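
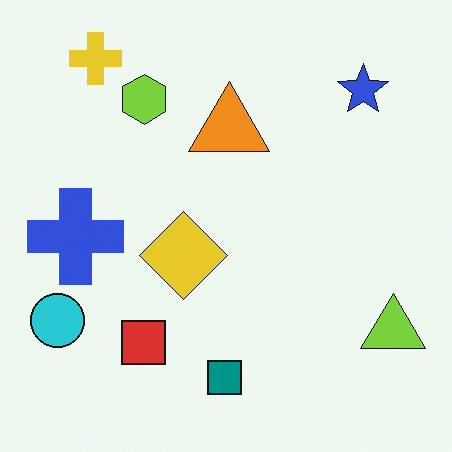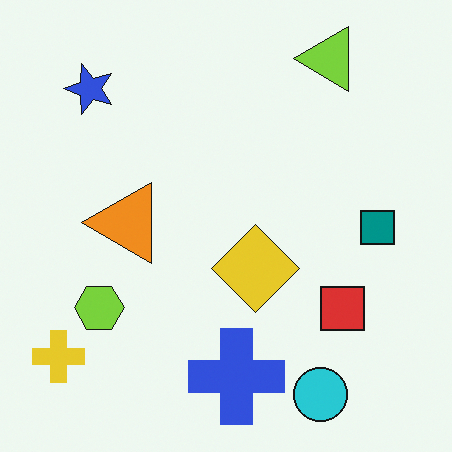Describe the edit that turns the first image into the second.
Rotated 90° counter-clockwise.

The yellow cross sits in the top-left of the first image and the bottom-left of the second — consistent with a whole-image 90° counter-clockwise rotation.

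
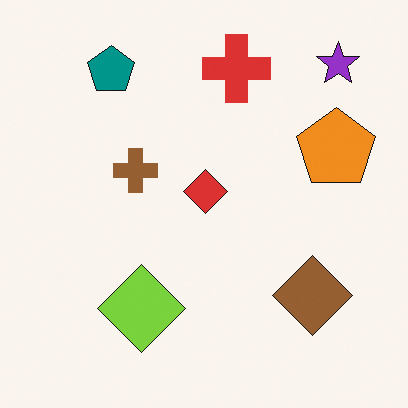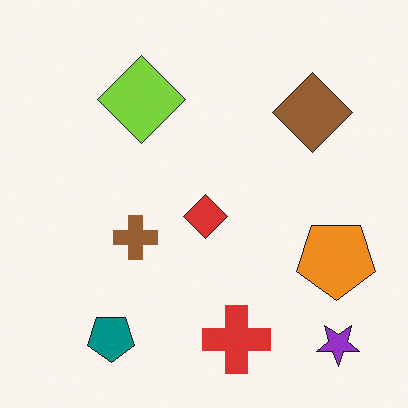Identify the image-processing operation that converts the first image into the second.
Flipped vertically (top ↔ bottom).

The purple star is in the top-right of the first image and the bottom-right of the second — shapes on opposite sides of the horizontal midline have swapped in a mirror flip.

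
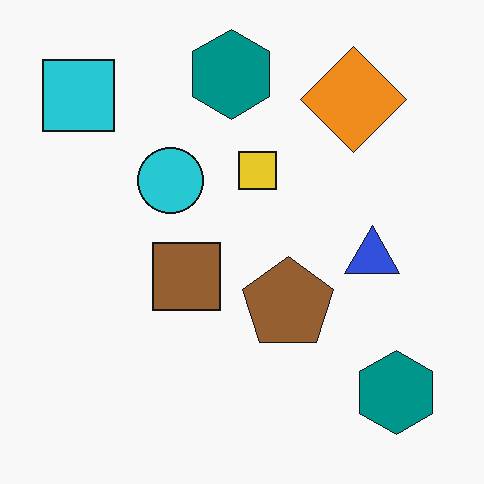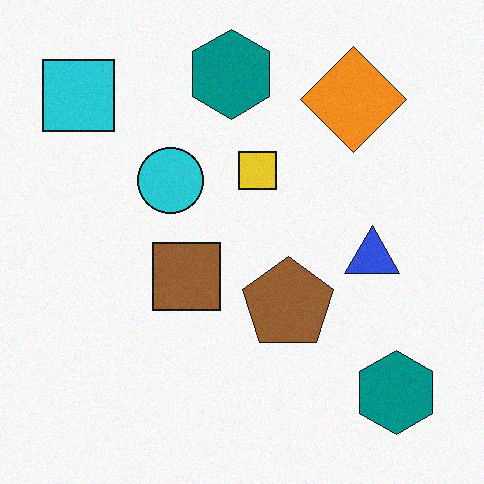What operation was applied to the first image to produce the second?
Degraded with light additive noise.

Random speckle covers the whole image, including the flat background.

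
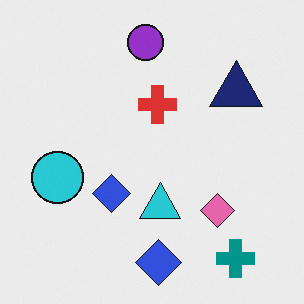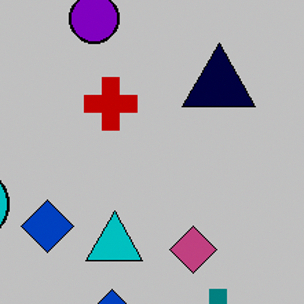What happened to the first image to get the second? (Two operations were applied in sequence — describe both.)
The image was aggressively posterized, then cropped slightly and scaled back up.

Each flat color has snapped to a coarser quantized level — most visibly, the near-white background has dropped to a flat grey. The visible shapes are larger and the field of view is narrower; shapes near the original edges may be partly or wholly outside the frame — a crop-and-rescale.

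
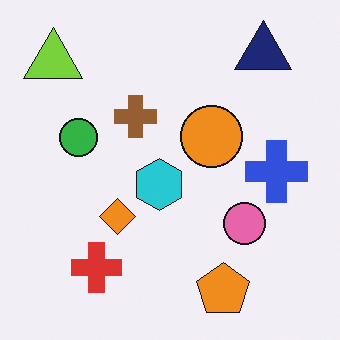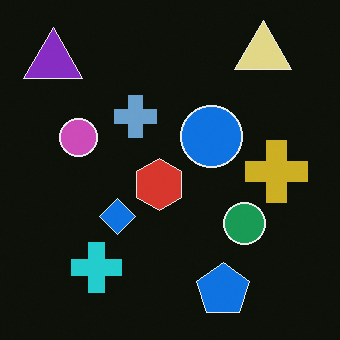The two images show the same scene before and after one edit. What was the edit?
The transformation is: color-inverted (negative).

The light background has become dark and every shape's color is its complement — a photographic negative.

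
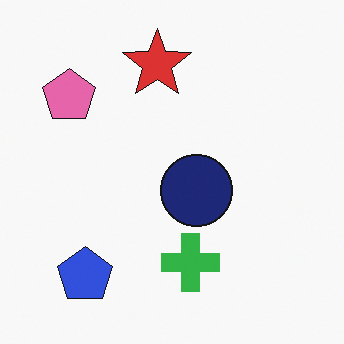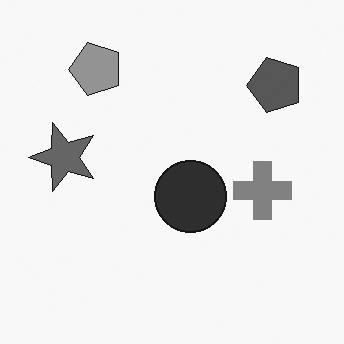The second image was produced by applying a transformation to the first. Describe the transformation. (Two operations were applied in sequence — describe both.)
This is the original image converted to grayscale, then transposed (reflected across the top-left ↔ bottom-right diagonal).

All color is removed — every shape is now a shade of grey. Shapes have swapped their row and column positions — what was in the top-right is now in the bottom-left — a diagonal reflection.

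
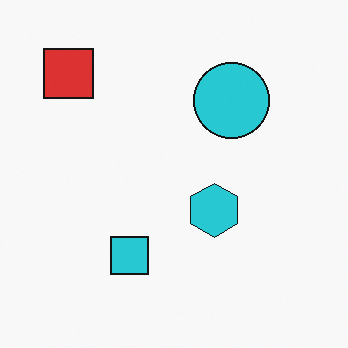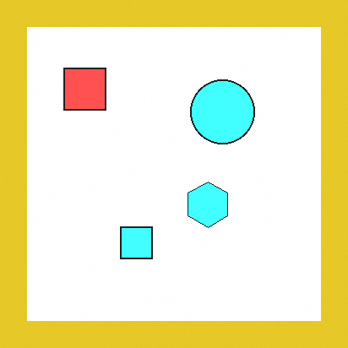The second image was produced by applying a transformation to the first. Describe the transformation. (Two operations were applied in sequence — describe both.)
The transformation is: noticeably brightened, then framed with a yellow border.

Every pixel — background and shapes alike — is uniformly brightened. A solid yellow frame runs around the edge of the second image, with the content slightly shrunk inside it.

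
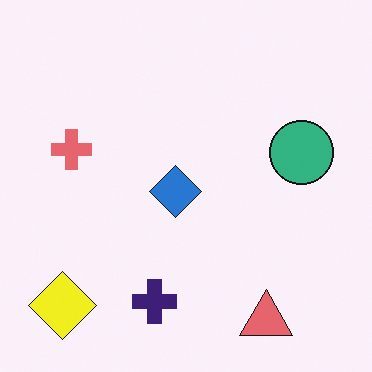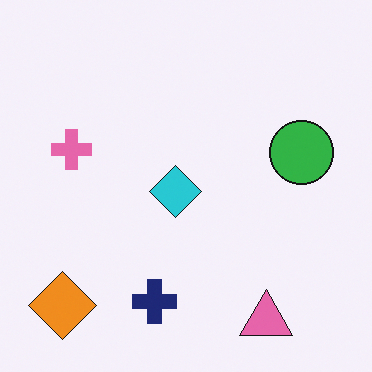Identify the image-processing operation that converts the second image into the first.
Hue-shifted by a small amount.

Every shape's color has rotated by the same amount around the hue wheel — a uniform hue shift.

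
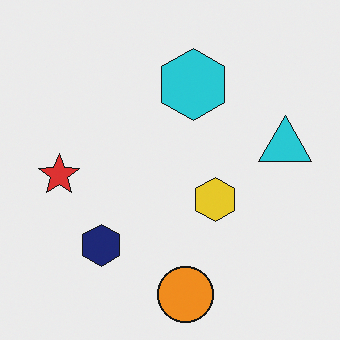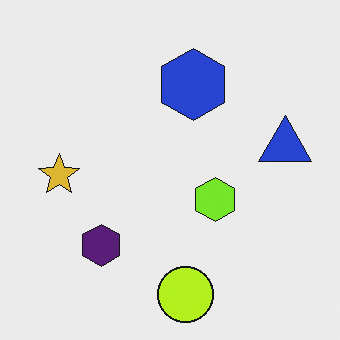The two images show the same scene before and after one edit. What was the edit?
It was hue-shifted slightly.

Every shape's color has rotated by the same amount around the hue wheel — a uniform hue shift.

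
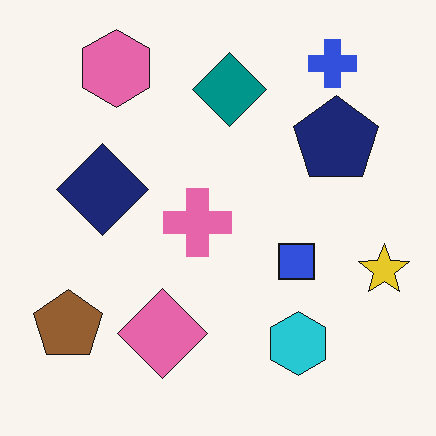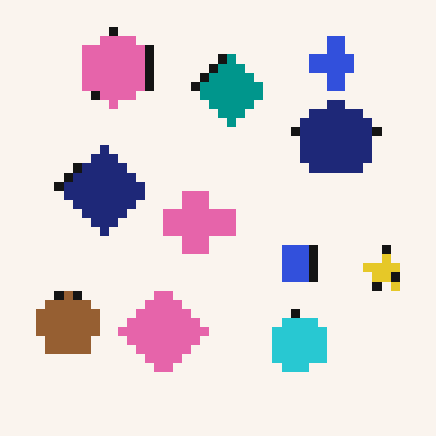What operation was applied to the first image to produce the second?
It was coarsely pixelated.

Shapes are reduced to large square blocks; fine edges and outlines are lost — a downscale-then-upscale (mosaic) effect.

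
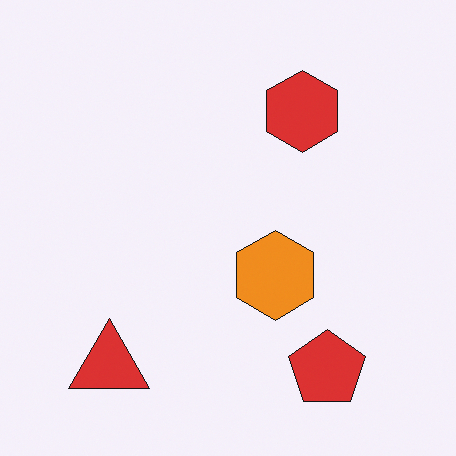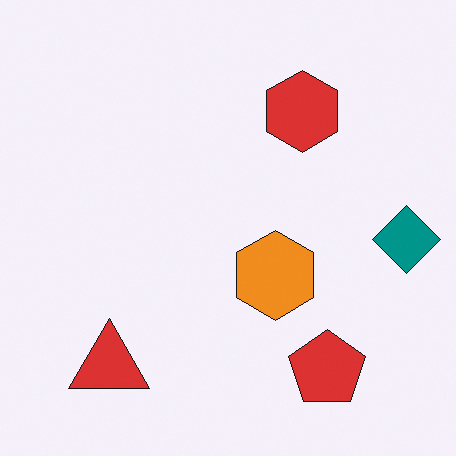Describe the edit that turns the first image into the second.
Overlaid with an additional teal diamond.

A teal diamond appears in the second image that is absent from the first.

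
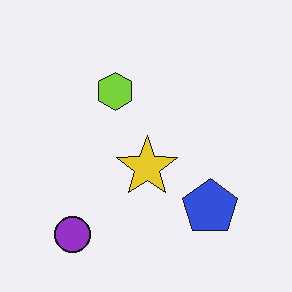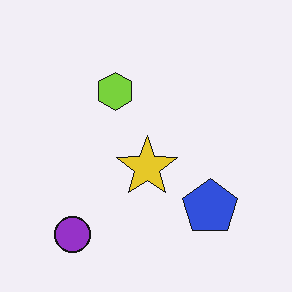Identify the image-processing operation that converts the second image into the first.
The image was JPEG-compressed with visible artifacts.

Blocky 8×8 compression artifacts appear around shape edges and the flat background shows ringing — characteristic JPEG degradation.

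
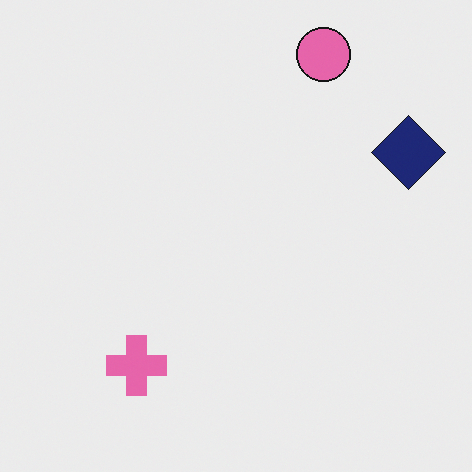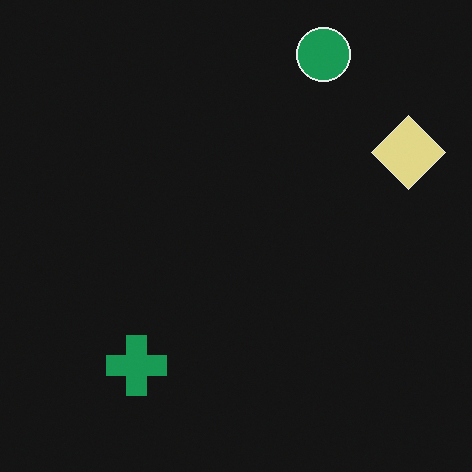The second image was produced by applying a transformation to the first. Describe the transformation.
The image was color-inverted (negative).

The light background has become dark and every shape's color is its complement — a photographic negative.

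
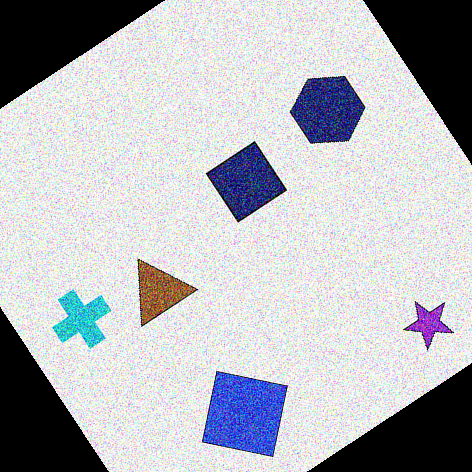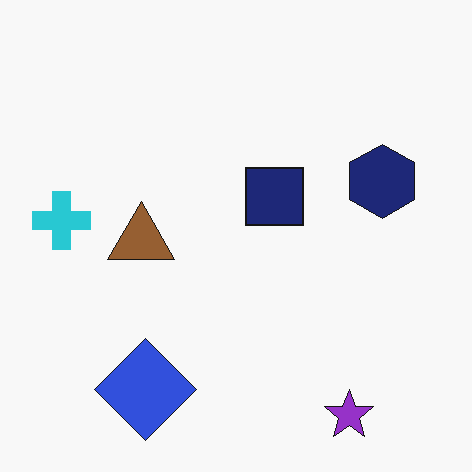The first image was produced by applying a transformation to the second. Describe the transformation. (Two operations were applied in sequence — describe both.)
This is the original image degraded with heavy additive noise, then rotated counter-clockwise by a large amount — several tens of degrees.

Random speckle covers the whole image, including the flat background. Every shape is tilted by the same angle and the image corners show triangular fill wedges — a whole-image rotation by a non-right angle.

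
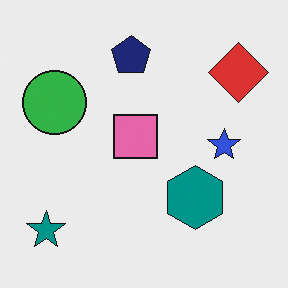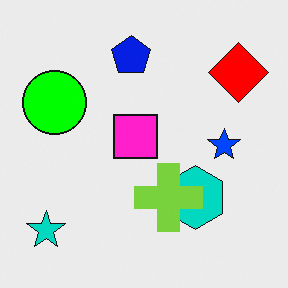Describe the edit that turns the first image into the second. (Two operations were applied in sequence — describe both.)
Heavily oversaturated, then overlaid with an additional lime cross.

All colors are more vivid — a global saturation change. A lime cross appears in the second image that is absent from the first.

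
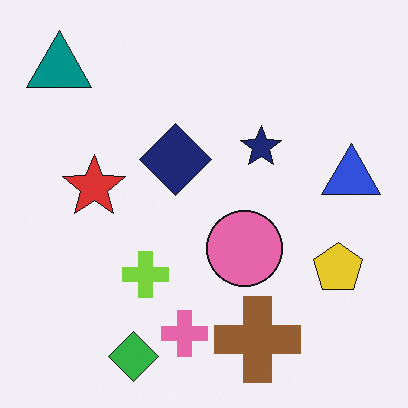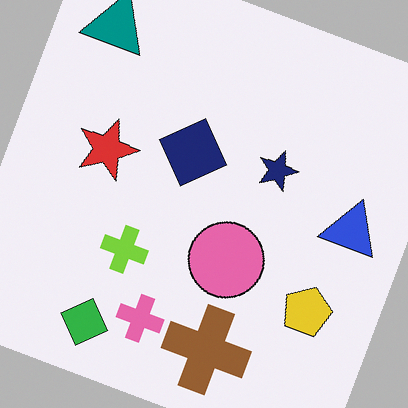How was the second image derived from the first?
The second image is the first rotated clockwise by a clearly visible amount.

Every shape is tilted by the same angle and the image corners show triangular fill wedges — a whole-image rotation by a non-right angle.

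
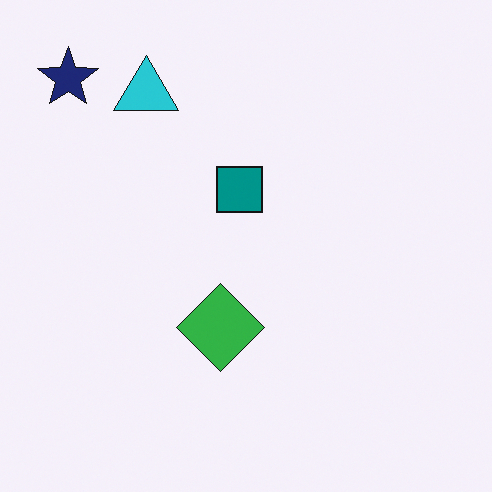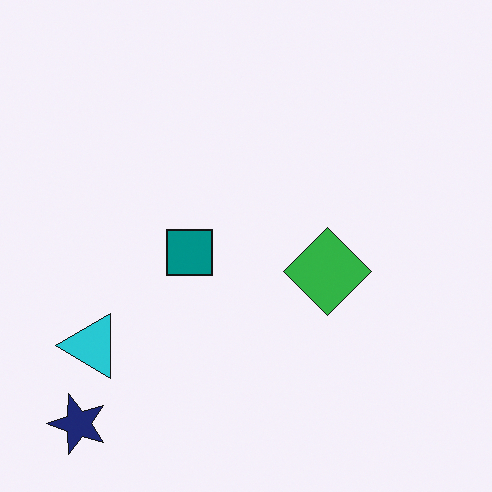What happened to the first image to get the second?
Rotated 90° counter-clockwise.

The navy star sits in the top-left of the first image and the bottom-left of the second — consistent with a whole-image 90° counter-clockwise rotation.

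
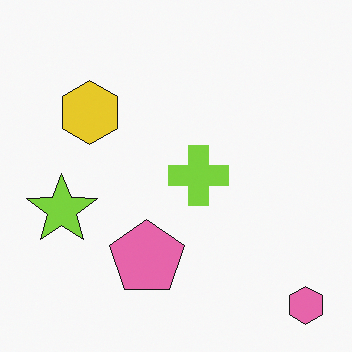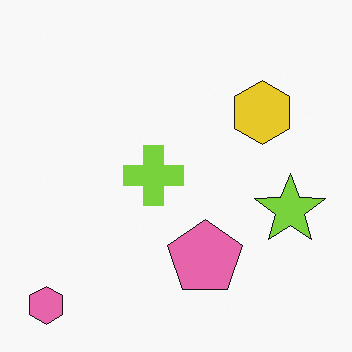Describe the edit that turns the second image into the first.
The image was flipped horizontally (left ↔ right).

The pink hexagon is in the bottom-left of the second image and the bottom-right of the first — shapes on opposite sides of the vertical midline have swapped in a mirror flip.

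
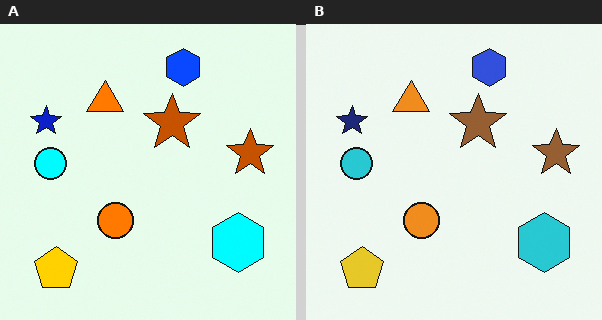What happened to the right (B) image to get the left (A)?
The image was made much more vivid (saturation change).

All colors are more vivid — a global saturation change.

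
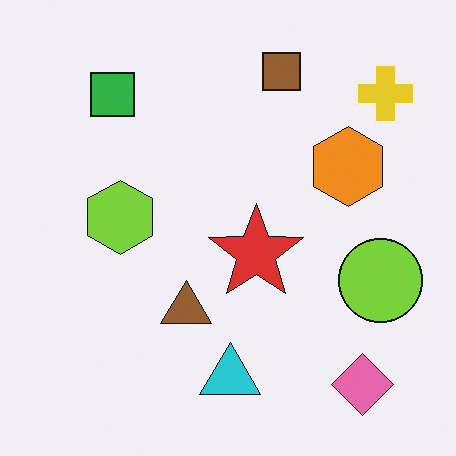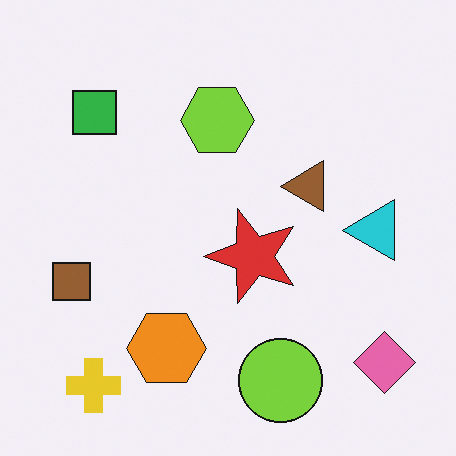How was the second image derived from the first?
The second image is the first transposed (reflected across the top-left ↔ bottom-right diagonal).

Shapes have swapped their row and column positions — what was in the top-right is now in the bottom-left — a diagonal reflection.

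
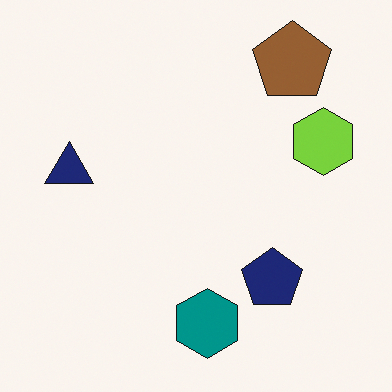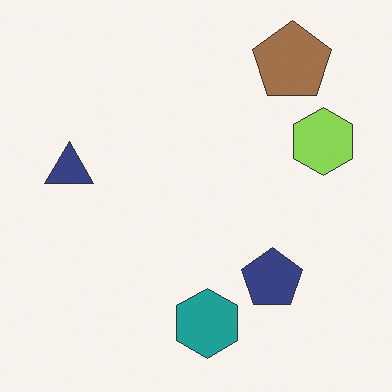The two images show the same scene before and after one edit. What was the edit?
The transformation is: given slightly reduced contrast.

Tones are pushed toward mid-grey across the whole image — a global contrast change.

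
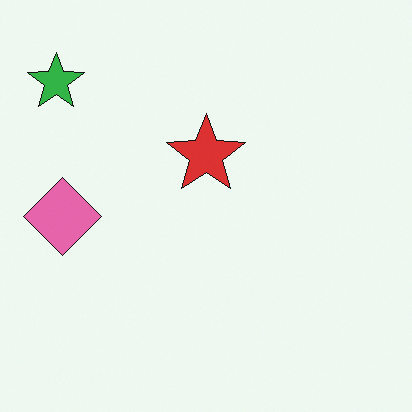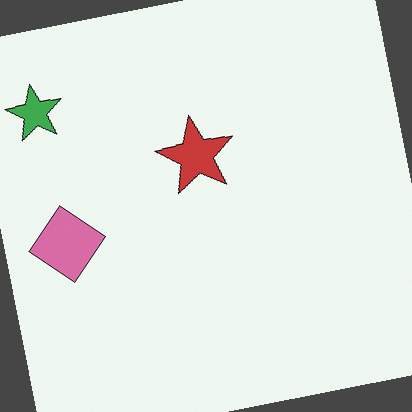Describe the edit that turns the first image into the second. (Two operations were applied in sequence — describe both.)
The image was rotated counter-clockwise by a small amount, then slightly desaturated.

Every shape is tilted by the same angle and the image corners show triangular fill wedges — a whole-image rotation by a non-right angle. All colors are more muted and greyish — a global saturation change.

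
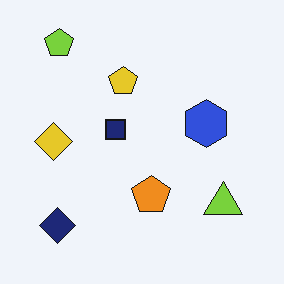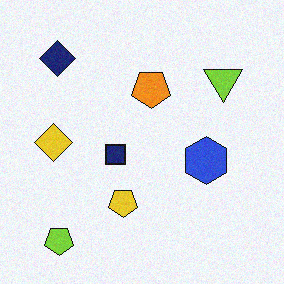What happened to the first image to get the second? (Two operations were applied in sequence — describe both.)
The transformation is: degraded with subtle gaussian noise, then flipped vertically (top ↔ bottom).

Random speckle covers the whole image, including the flat background. The lime pentagon is in the top-left of the first image and the bottom-left of the second — shapes on opposite sides of the horizontal midline have swapped in a mirror flip.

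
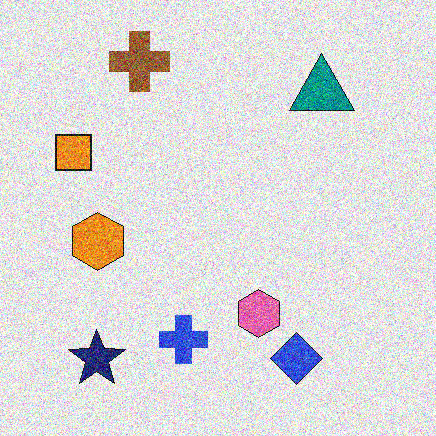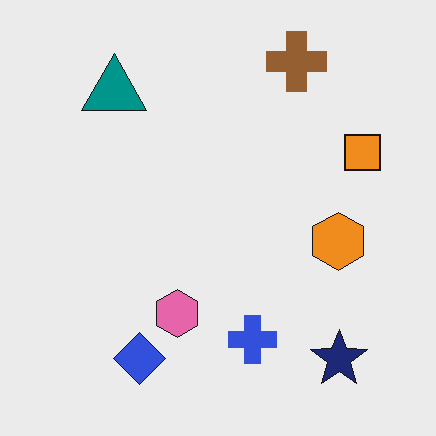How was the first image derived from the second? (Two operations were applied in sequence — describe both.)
The image was degraded with strong gaussian noise, then flipped horizontally (left ↔ right).

Random speckle covers the whole image, including the flat background. The orange square is in the right of the second image and the left of the first — shapes on opposite sides of the vertical midline have swapped in a mirror flip.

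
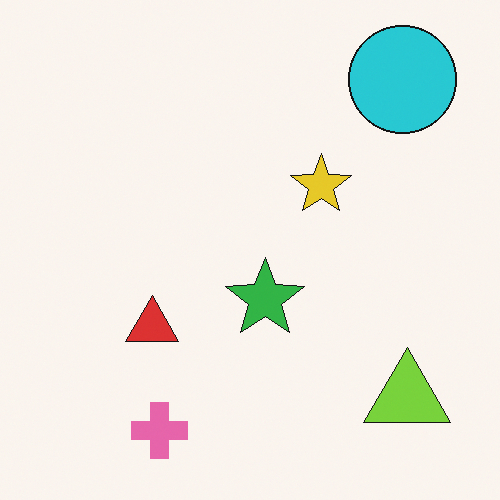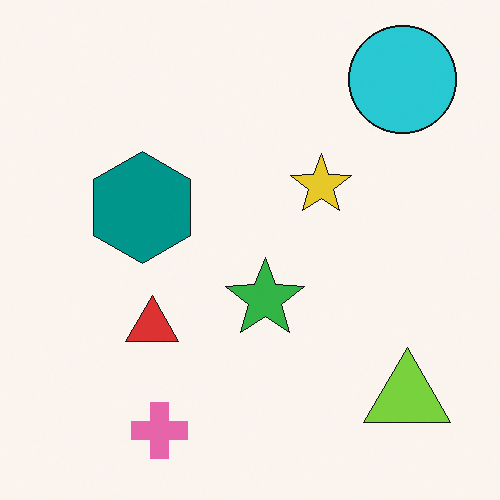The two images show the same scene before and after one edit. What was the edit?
The image was overlaid with an additional teal hexagon.

A teal hexagon appears in the second image that is absent from the first.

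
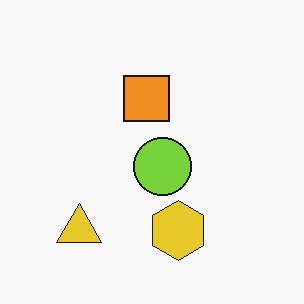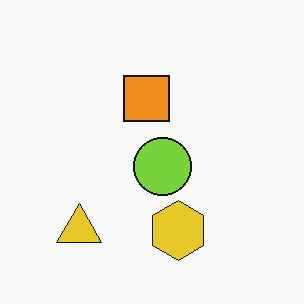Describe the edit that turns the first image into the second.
JPEG-compressed with visible artifacts.

Blocky 8×8 compression artifacts appear around shape edges and the flat background shows ringing — characteristic JPEG degradation.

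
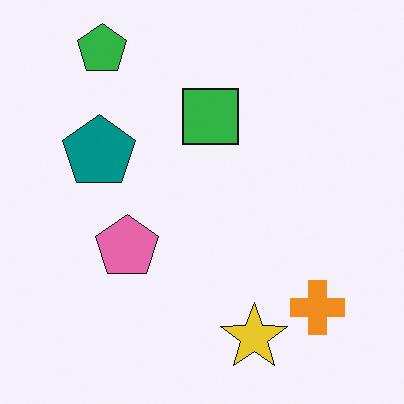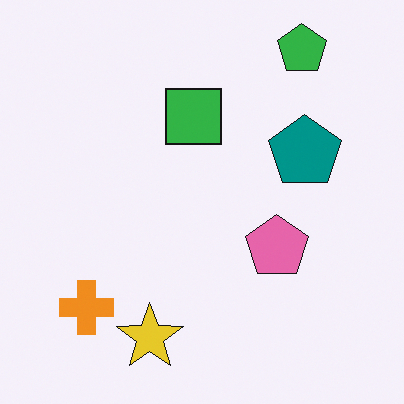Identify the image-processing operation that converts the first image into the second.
The second image is the first flipped horizontally (left ↔ right).

The orange cross is in the bottom-right of the first image and the bottom-left of the second — shapes on opposite sides of the vertical midline have swapped in a mirror flip.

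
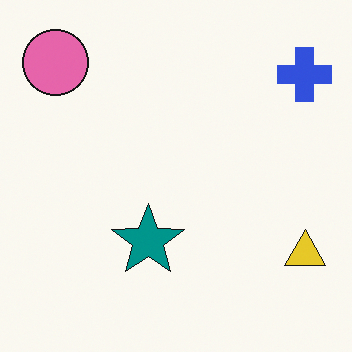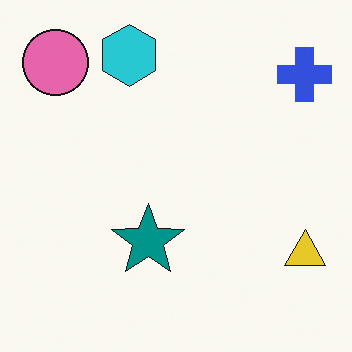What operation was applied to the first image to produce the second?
The second image is the first overlaid with an additional cyan hexagon.

A cyan hexagon appears in the second image that is absent from the first.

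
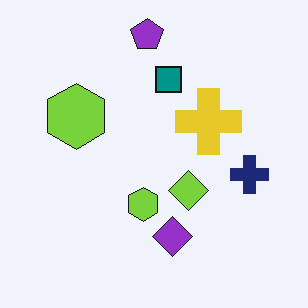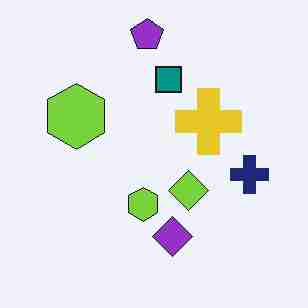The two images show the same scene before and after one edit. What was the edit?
This is the original image degraded with heavy JPEG compression.

Blocky 8×8 compression artifacts appear around shape edges and the flat background shows ringing — characteristic JPEG degradation.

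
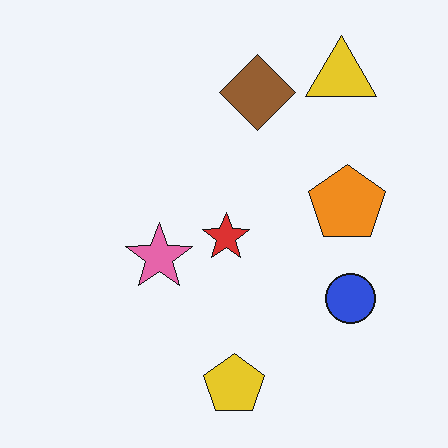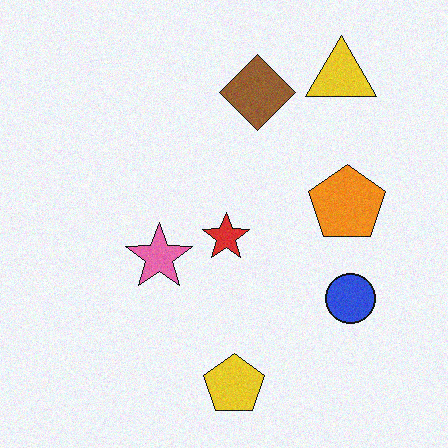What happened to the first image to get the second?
It was degraded with light additive noise.

Random speckle covers the whole image, including the flat background.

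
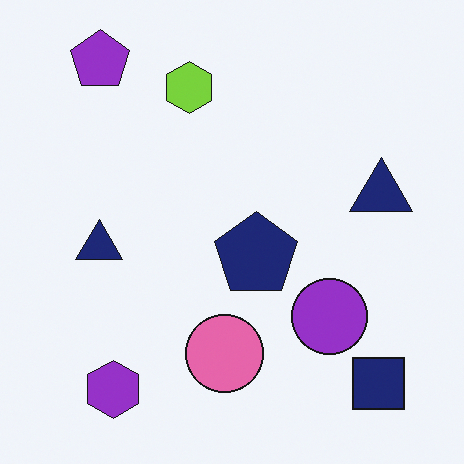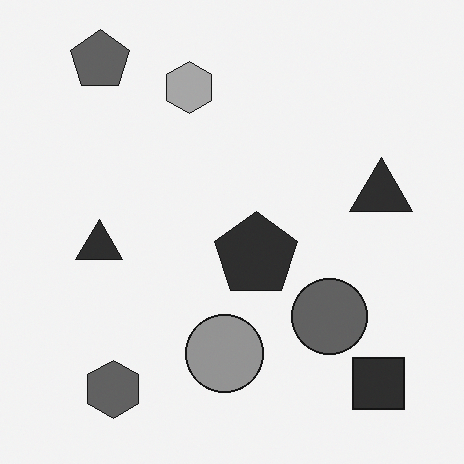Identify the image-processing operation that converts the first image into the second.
It was converted to grayscale.

All color is removed — every shape is now a shade of grey.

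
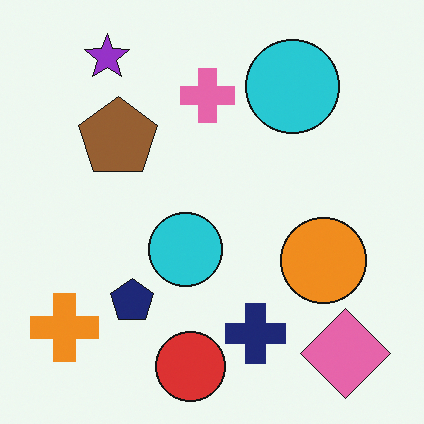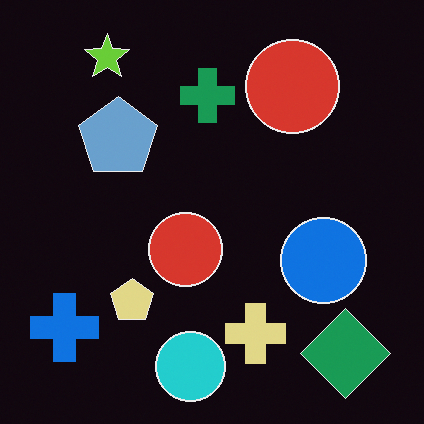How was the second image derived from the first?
The transformation is: color-inverted (negative).

The light background has become dark and every shape's color is its complement — a photographic negative.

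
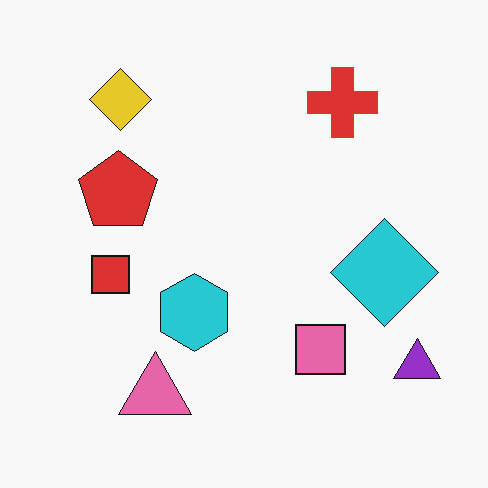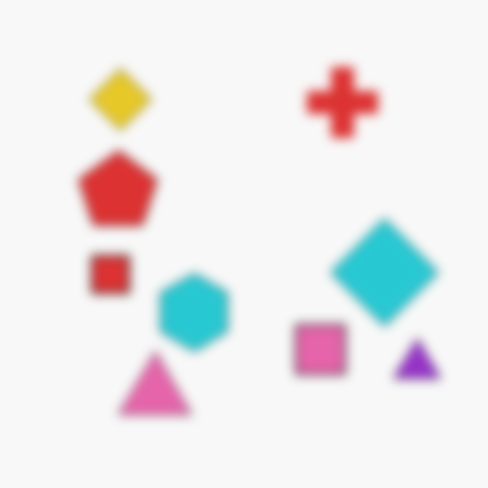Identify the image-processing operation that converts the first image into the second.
The second image is the first heavily blurred.

Shape edges and outlines are uniformly softened across the whole image.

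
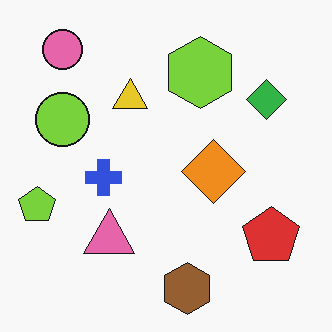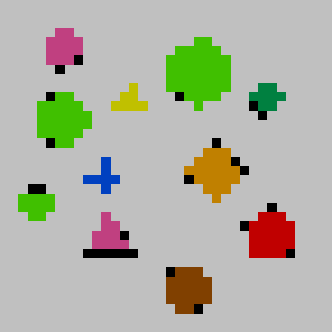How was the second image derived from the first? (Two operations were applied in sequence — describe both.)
Heavily posterized to just a handful of flat colors, then heavily pixelated into large blocks.

Each flat color has snapped to a coarser quantized level — most visibly, the near-white background has dropped to a flat grey. Shapes are reduced to large square blocks; fine edges and outlines are lost — a downscale-then-upscale (mosaic) effect.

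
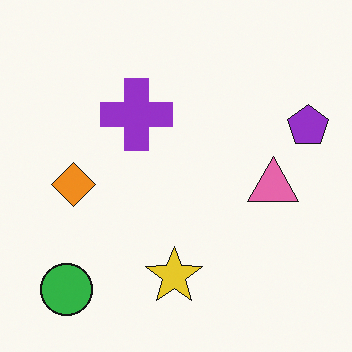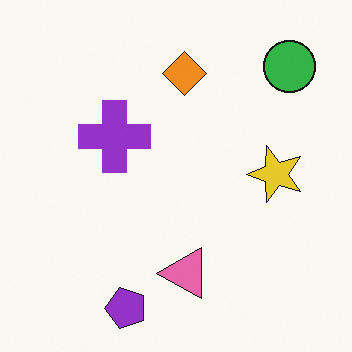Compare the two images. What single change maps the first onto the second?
This is the original image transposed (reflected across the top-left ↔ bottom-right diagonal).

Shapes have swapped their row and column positions — what was in the top-right is now in the bottom-left — a diagonal reflection.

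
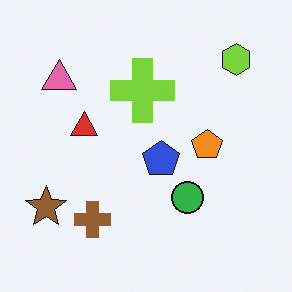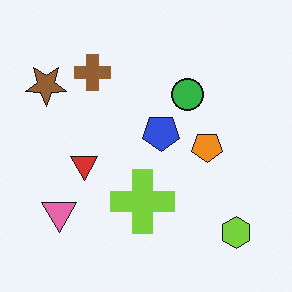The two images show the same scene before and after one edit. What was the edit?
The transformation is: flipped vertically (top ↔ bottom).

The lime hexagon is in the top-right of the first image and the bottom-right of the second — shapes on opposite sides of the horizontal midline have swapped in a mirror flip.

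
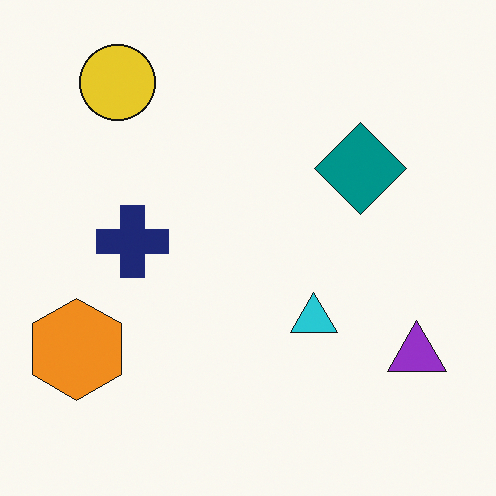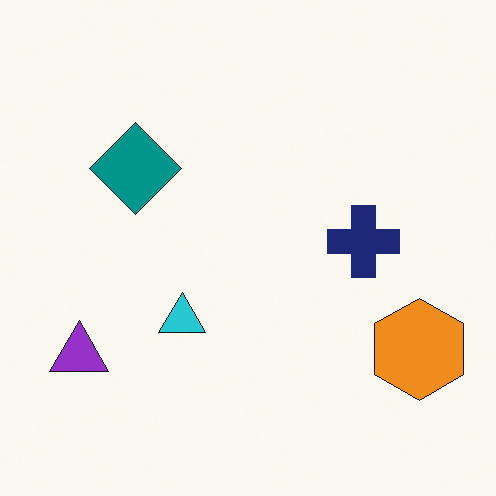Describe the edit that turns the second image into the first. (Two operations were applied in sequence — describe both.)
The first image is the second flipped horizontally (left ↔ right), then overlaid with an additional yellow circle.

The orange hexagon is in the bottom-right of the second image and the bottom-left of the first — shapes on opposite sides of the vertical midline have swapped in a mirror flip. A yellow circle appears in the first image that is absent from the second.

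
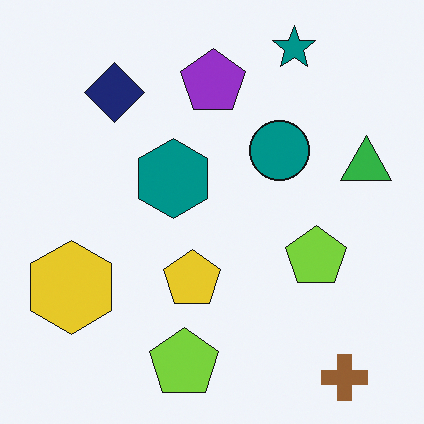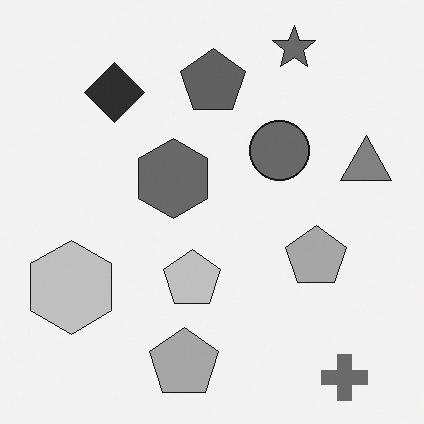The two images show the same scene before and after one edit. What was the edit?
Converted to grayscale.

All color is removed — every shape is now a shade of grey.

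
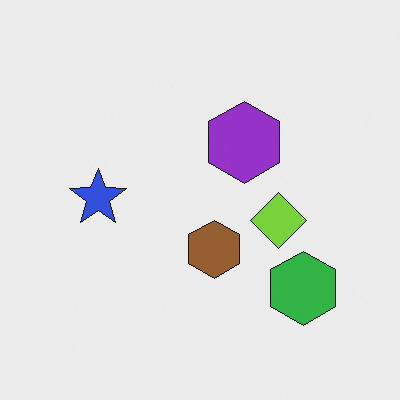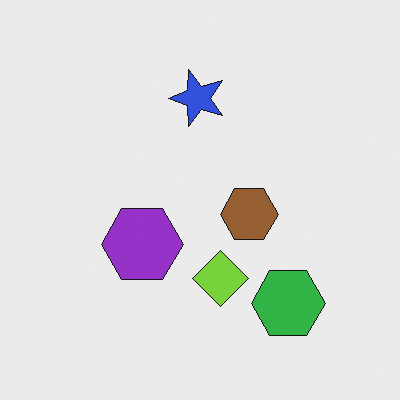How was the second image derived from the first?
The second image is the first transposed (reflected across the top-left ↔ bottom-right diagonal).

Shapes have swapped their row and column positions — what was in the top-right is now in the bottom-left — a diagonal reflection.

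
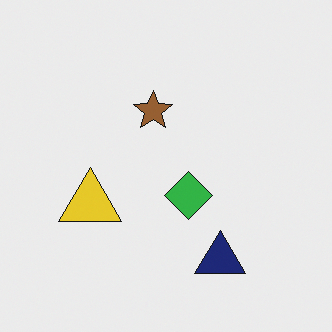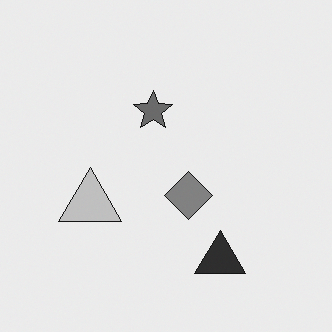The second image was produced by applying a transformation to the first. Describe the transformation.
The second image is the first converted to grayscale.

All color is removed — every shape is now a shade of grey.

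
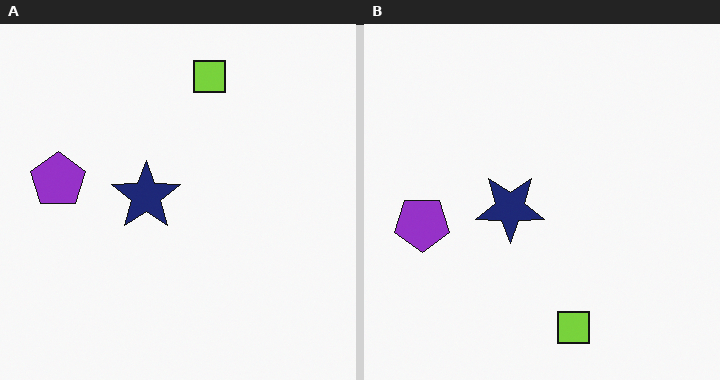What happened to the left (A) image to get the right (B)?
This is the original image flipped vertically (top ↔ bottom).

The lime square is in the top of the left (A) image and the bottom of the right (B) — shapes on opposite sides of the horizontal midline have swapped in a mirror flip.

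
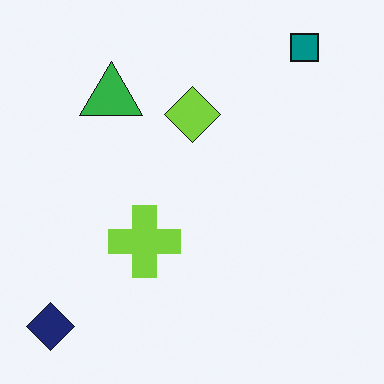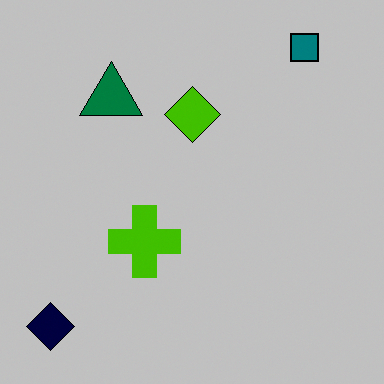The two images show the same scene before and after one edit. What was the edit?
The image was aggressively posterized.

Each flat color has snapped to a coarser quantized level — most visibly, the near-white background has dropped to a flat grey.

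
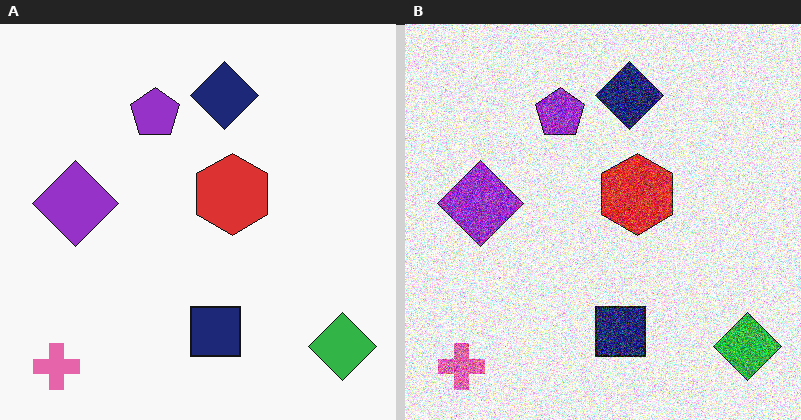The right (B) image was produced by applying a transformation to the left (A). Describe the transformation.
It was degraded with heavy additive noise.

Random speckle covers the whole image, including the flat background.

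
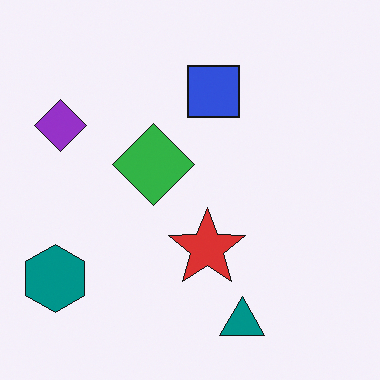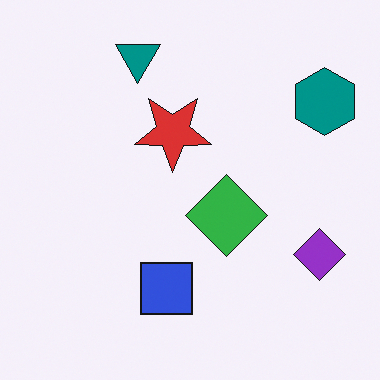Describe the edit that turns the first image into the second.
The second image is the first rotated 180°.

The teal hexagon sits in the bottom-left of the first image and the top-right of the second — consistent with a whole-image 180° rotation.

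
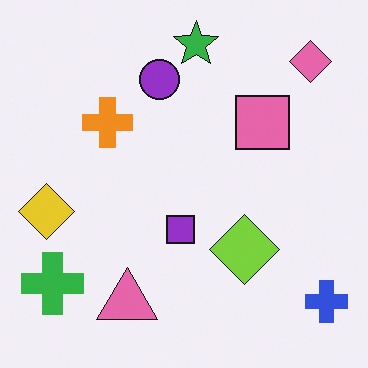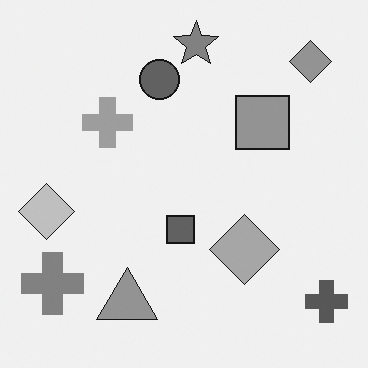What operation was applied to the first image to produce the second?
It was converted to grayscale.

All color is removed — every shape is now a shade of grey.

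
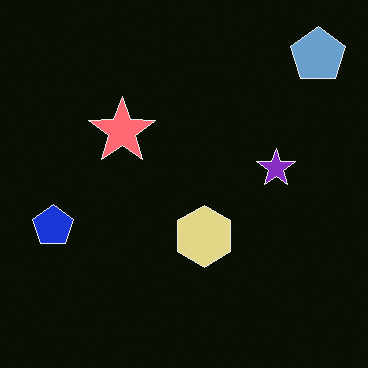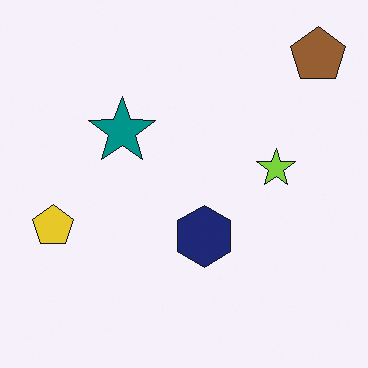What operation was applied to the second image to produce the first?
Color-inverted (negative).

The light background has become dark and every shape's color is its complement — a photographic negative.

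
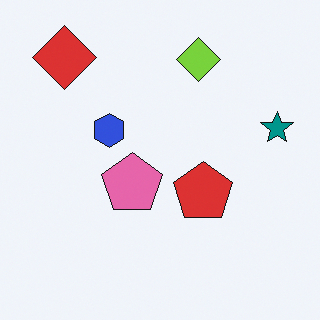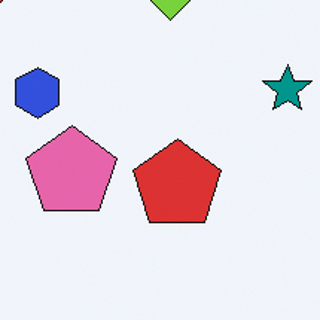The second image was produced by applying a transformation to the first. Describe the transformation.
The transformation is: cropped slightly and scaled back up.

The visible shapes are larger and the field of view is narrower; shapes near the original edges may be partly or wholly outside the frame — a crop-and-rescale.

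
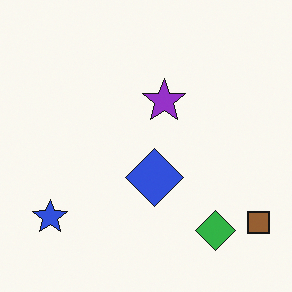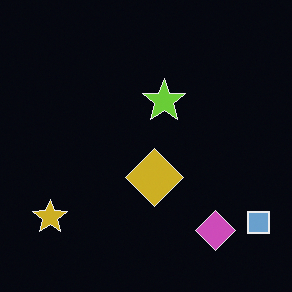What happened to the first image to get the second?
The second image is the first color-inverted (negative).

The light background has become dark and every shape's color is its complement — a photographic negative.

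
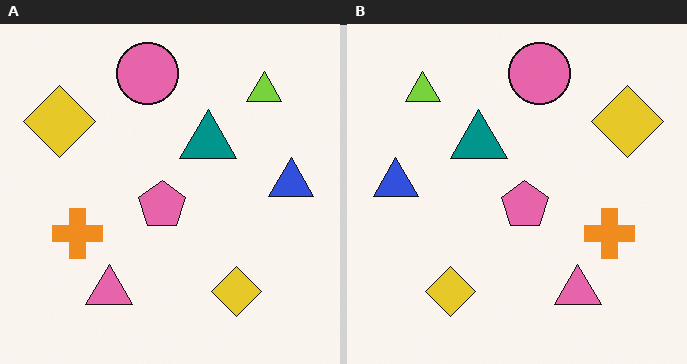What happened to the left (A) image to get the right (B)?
It was flipped horizontally (left ↔ right).

The blue triangle is in the right of the left (A) image and the left of the right (B) — shapes on opposite sides of the vertical midline have swapped in a mirror flip.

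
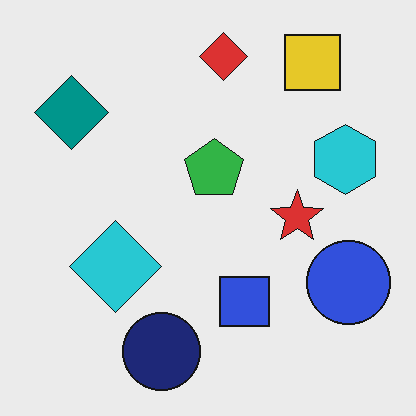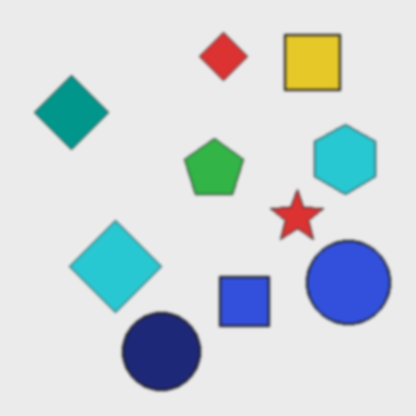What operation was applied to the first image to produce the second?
It was lightly blurred.

Shape edges and outlines are uniformly softened across the whole image.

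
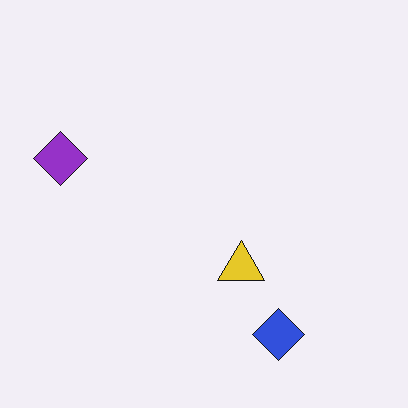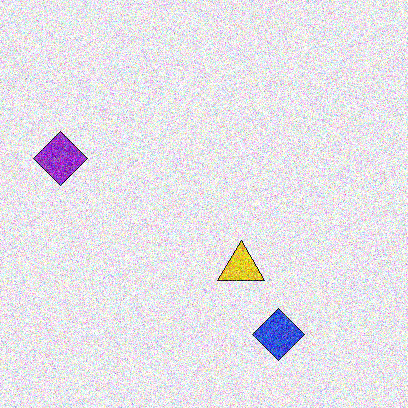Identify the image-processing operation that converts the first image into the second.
This is the original image degraded with a thick layer of grain.

Random speckle covers the whole image, including the flat background.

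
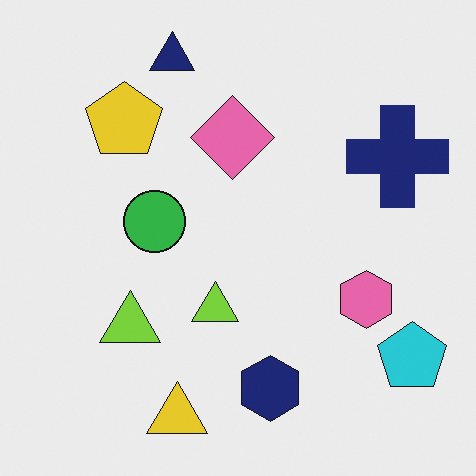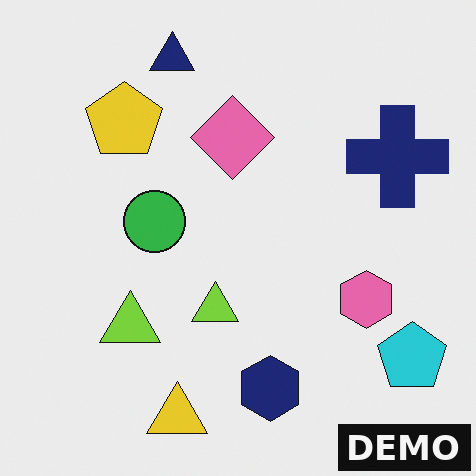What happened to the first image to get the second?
The second image is the first watermarked with the text "DEMO" in the lower-right corner.

A dark label reading "DEMO" appears in the lower-right corner.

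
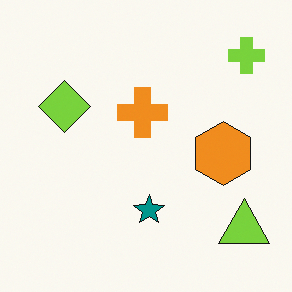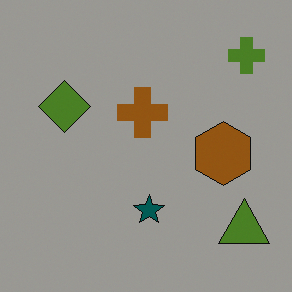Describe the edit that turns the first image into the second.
The second image is the first darkened a lot.

Every pixel — background and shapes alike — is uniformly darkened.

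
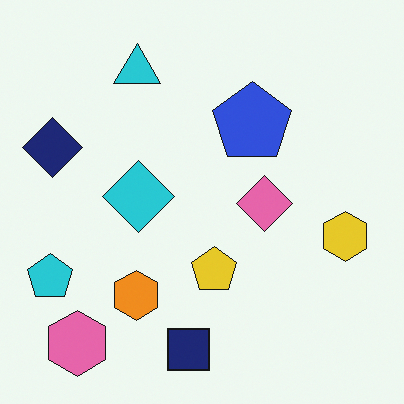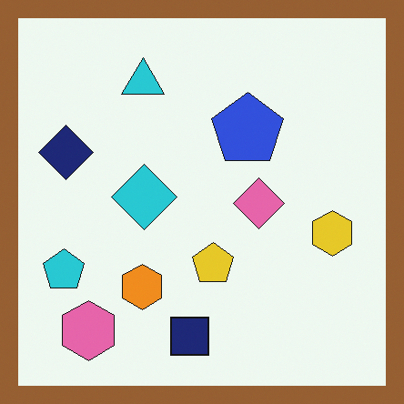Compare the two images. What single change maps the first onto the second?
This is the original image framed with a brown border.

A solid brown frame runs around the edge of the second image, with the content slightly shrunk inside it.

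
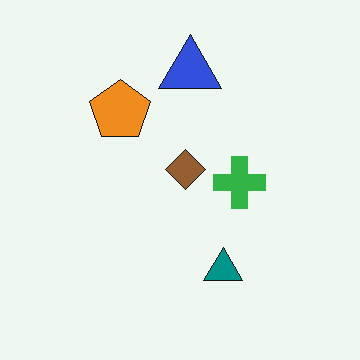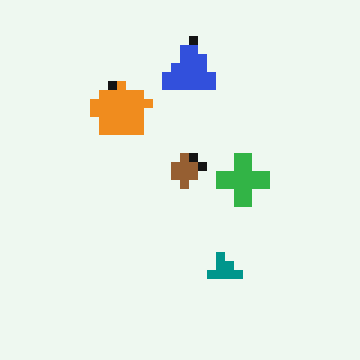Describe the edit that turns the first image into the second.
Coarsely pixelated.

Shapes are reduced to large square blocks; fine edges and outlines are lost — a downscale-then-upscale (mosaic) effect.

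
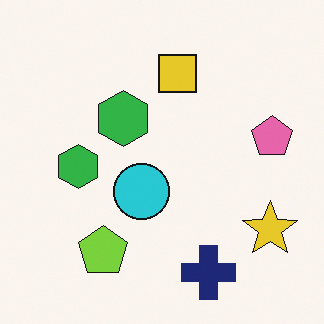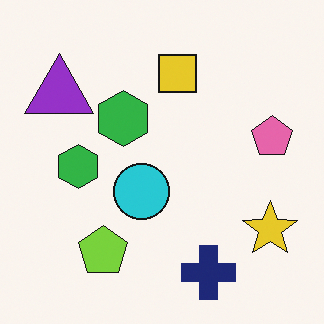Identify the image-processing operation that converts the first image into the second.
Overlaid with an additional purple triangle.

A purple triangle appears in the second image that is absent from the first.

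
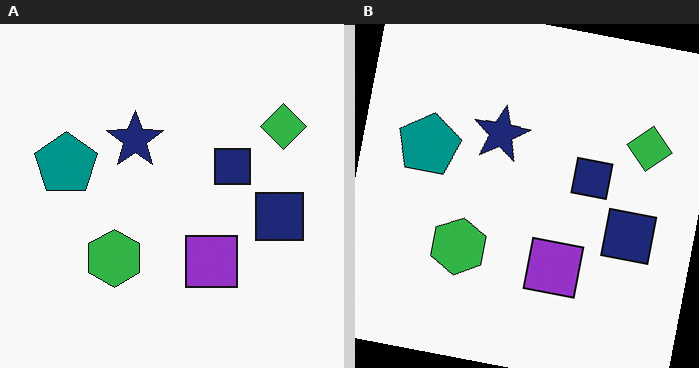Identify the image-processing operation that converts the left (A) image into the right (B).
The transformation is: rotated clockwise by a few degrees.

Every shape is tilted by the same angle and the image corners show triangular fill wedges — a whole-image rotation by a non-right angle.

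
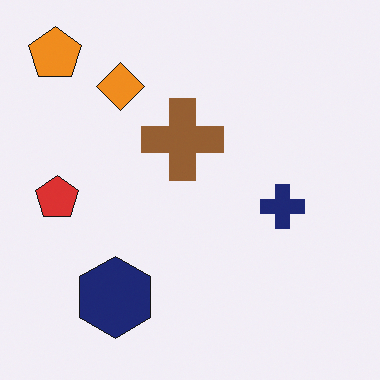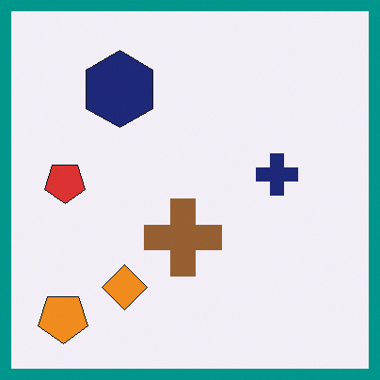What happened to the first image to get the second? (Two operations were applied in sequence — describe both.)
The transformation is: flipped vertically (top ↔ bottom), then framed with a teal border.

The orange pentagon is in the top-left of the first image and the bottom-left of the second — shapes on opposite sides of the horizontal midline have swapped in a mirror flip. A solid teal frame runs around the edge of the second image, with the content slightly shrunk inside it.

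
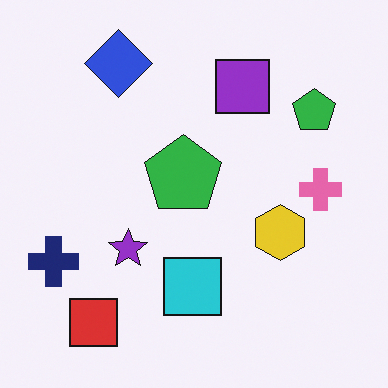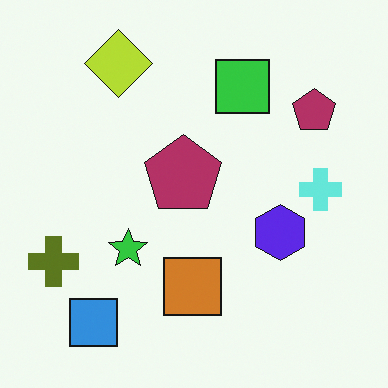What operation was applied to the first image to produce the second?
The second image is the first hue-shifted by a large amount.

Every shape's color has rotated by the same amount around the hue wheel — a uniform hue shift.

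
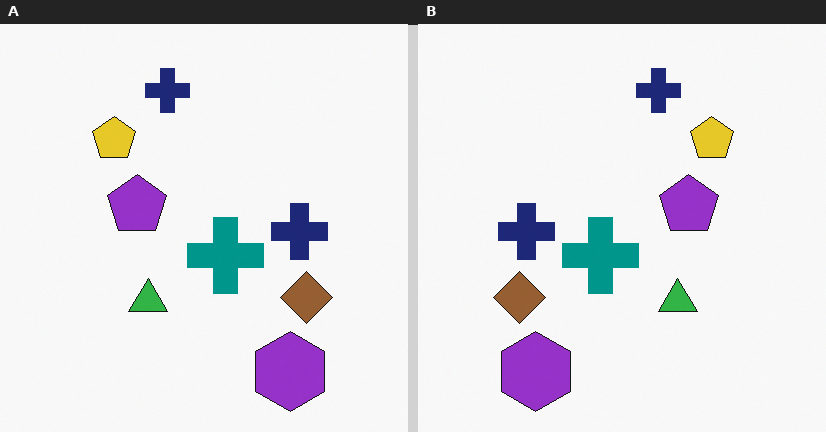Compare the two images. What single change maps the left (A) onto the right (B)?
It was flipped horizontally (left ↔ right).

The brown diamond is in the bottom-right of the left (A) image and the bottom-left of the right (B) — shapes on opposite sides of the vertical midline have swapped in a mirror flip.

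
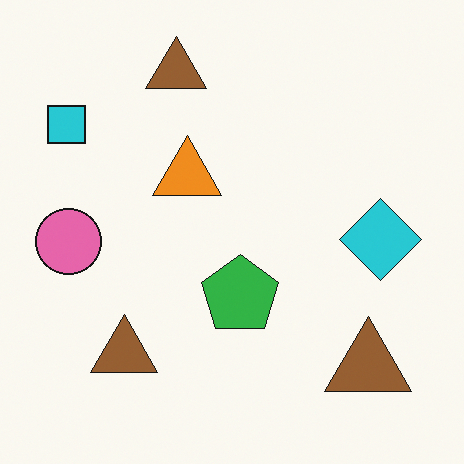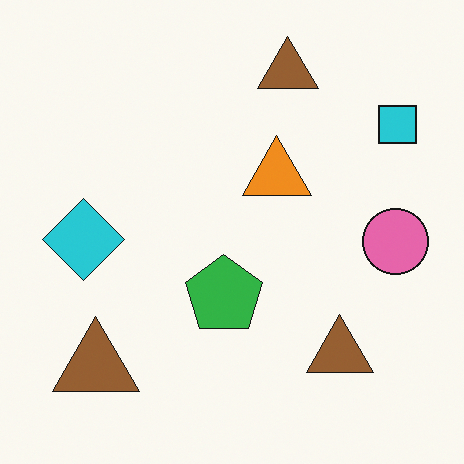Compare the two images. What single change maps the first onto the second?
It was flipped horizontally (left ↔ right).

The cyan square is in the top-left of the first image and the top-right of the second — shapes on opposite sides of the vertical midline have swapped in a mirror flip.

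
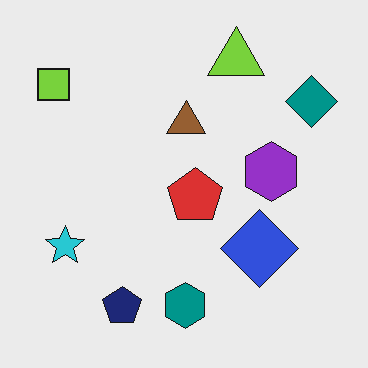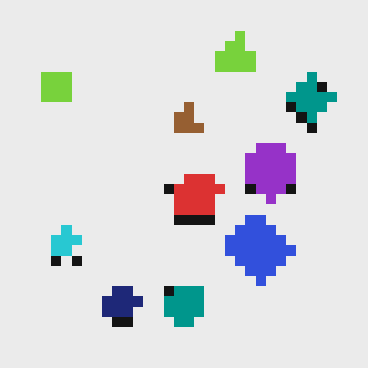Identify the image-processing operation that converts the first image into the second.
The transformation is: coarsely pixelated.

Shapes are reduced to large square blocks; fine edges and outlines are lost — a downscale-then-upscale (mosaic) effect.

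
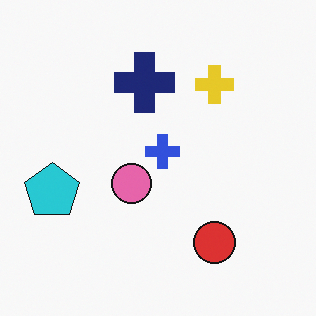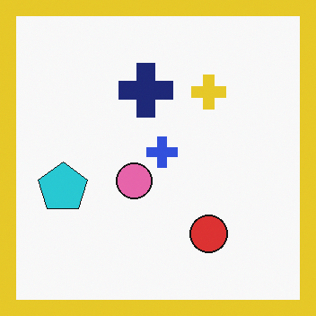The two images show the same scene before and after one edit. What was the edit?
The transformation is: framed with a yellow border.

A solid yellow frame runs around the edge of the second image, with the content slightly shrunk inside it.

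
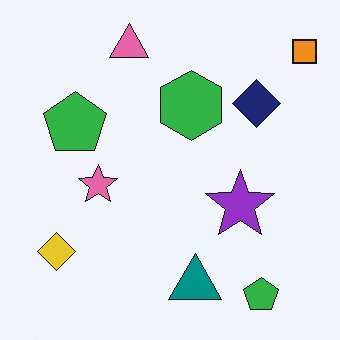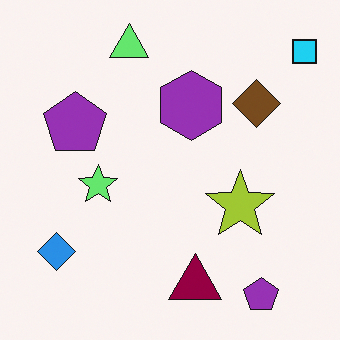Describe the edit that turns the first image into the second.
Hue-shifted through roughly half the color wheel.

Every shape's color has rotated by the same amount around the hue wheel — a uniform hue shift.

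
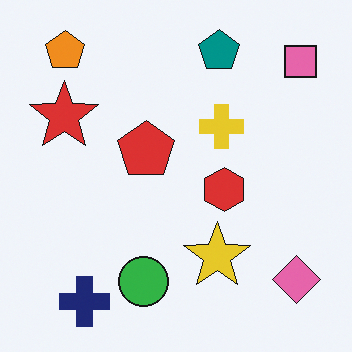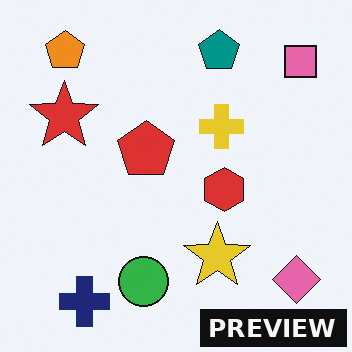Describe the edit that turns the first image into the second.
The second image is the first watermarked with the text "PREVIEW" in the lower-right corner.

A dark label reading "PREVIEW" appears in the lower-right corner.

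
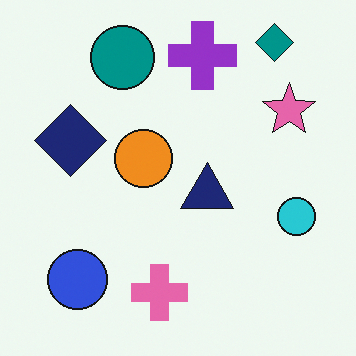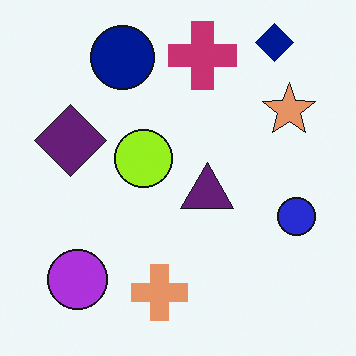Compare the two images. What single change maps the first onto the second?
This is the original image hue-shifted by a small amount.

Every shape's color has rotated by the same amount around the hue wheel — a uniform hue shift.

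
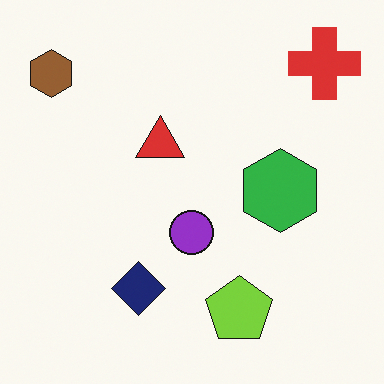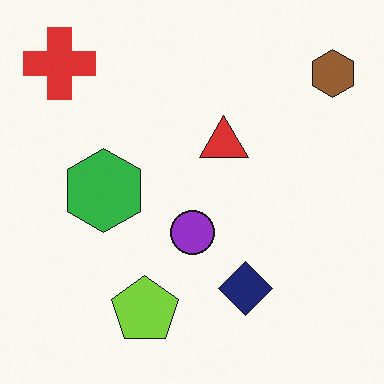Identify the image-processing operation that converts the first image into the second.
Flipped horizontally (left ↔ right).

The brown hexagon is in the top-left of the first image and the top-right of the second — shapes on opposite sides of the vertical midline have swapped in a mirror flip.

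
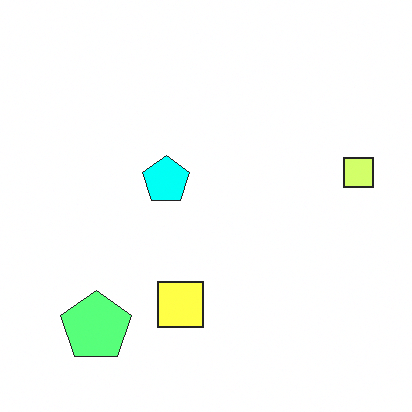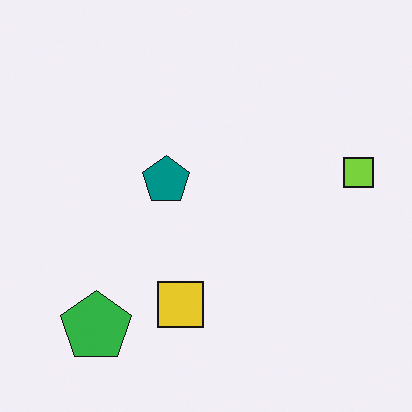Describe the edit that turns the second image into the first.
The transformation is: brightened a lot.

Every pixel — background and shapes alike — is uniformly brightened.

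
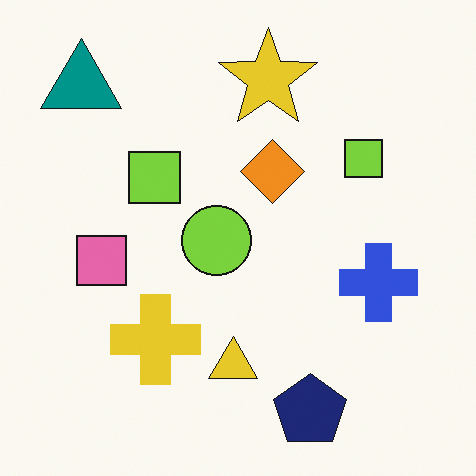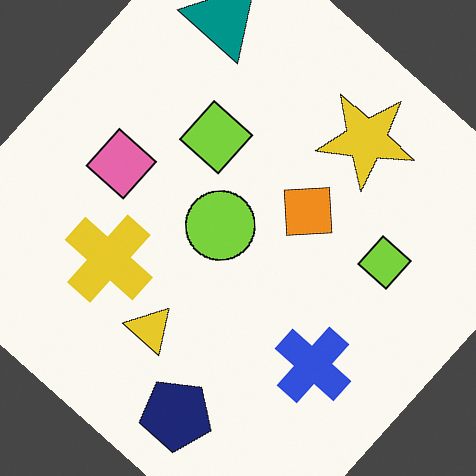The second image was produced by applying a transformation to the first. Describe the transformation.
It was rotated clockwise by a large amount — several tens of degrees.

Every shape is tilted by the same angle and the image corners show triangular fill wedges — a whole-image rotation by a non-right angle.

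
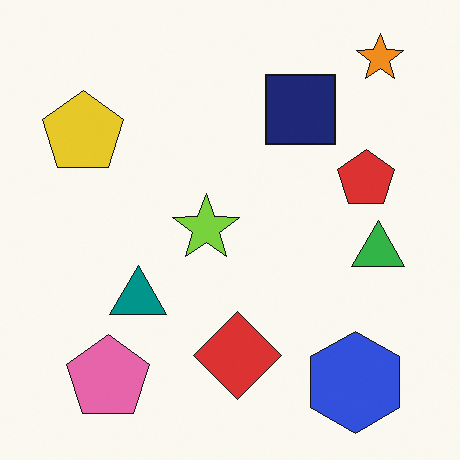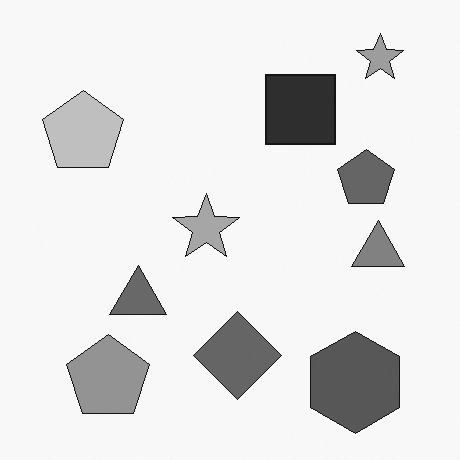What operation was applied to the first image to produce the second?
This is the original image converted to grayscale.

All color is removed — every shape is now a shade of grey.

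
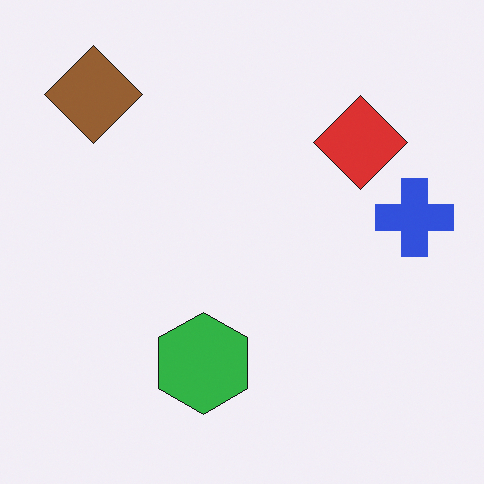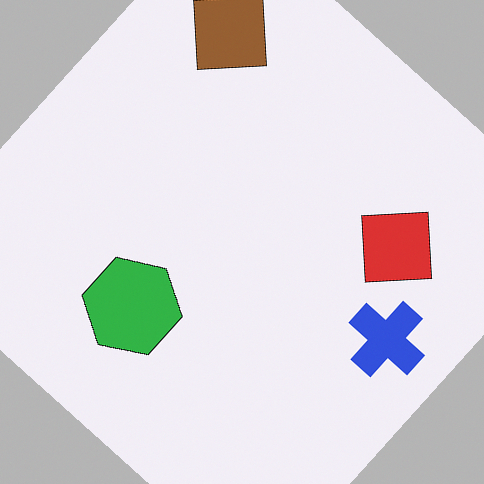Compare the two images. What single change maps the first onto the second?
This is the original image rotated clockwise by a large amount — several tens of degrees.

Every shape is tilted by the same angle and the image corners show triangular fill wedges — a whole-image rotation by a non-right angle.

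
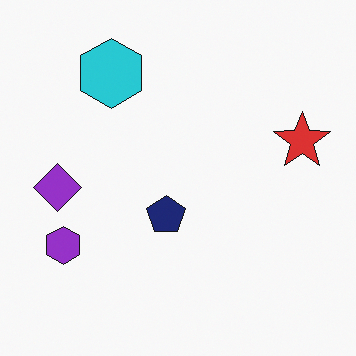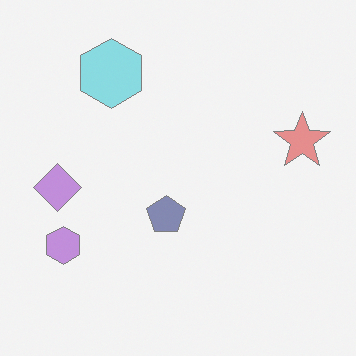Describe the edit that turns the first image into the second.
The image was given much lower contrast.

Tones are pushed toward mid-grey across the whole image — a global contrast change.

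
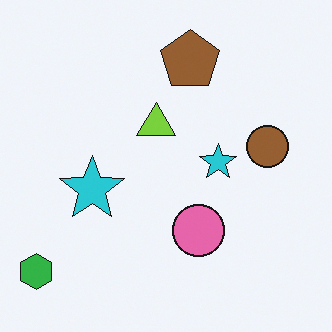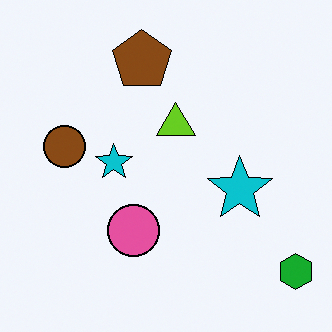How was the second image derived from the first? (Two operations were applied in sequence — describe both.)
It was given slightly increased contrast, then flipped horizontally (left ↔ right).

Tones are pushed away from mid-grey across the whole image — a global contrast change. The green hexagon is in the bottom-left of the first image and the bottom-right of the second — shapes on opposite sides of the vertical midline have swapped in a mirror flip.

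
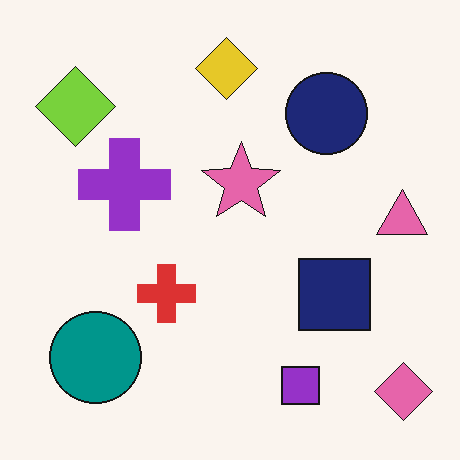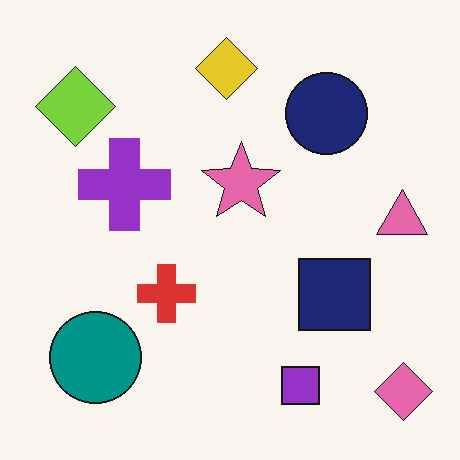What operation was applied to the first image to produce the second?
The image was JPEG-compressed with visible artifacts.

Blocky 8×8 compression artifacts appear around shape edges and the flat background shows ringing — characteristic JPEG degradation.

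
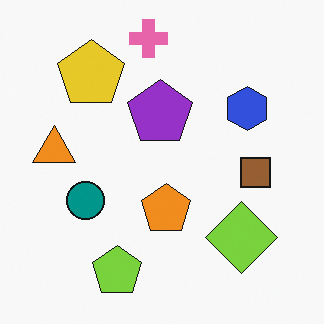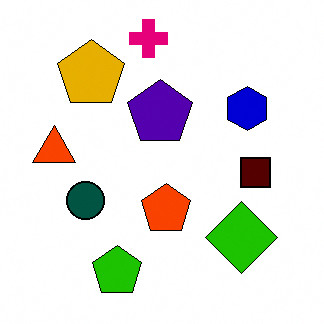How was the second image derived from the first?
The second image is the first boosted in contrast.

Tones are pushed away from mid-grey across the whole image — a global contrast change.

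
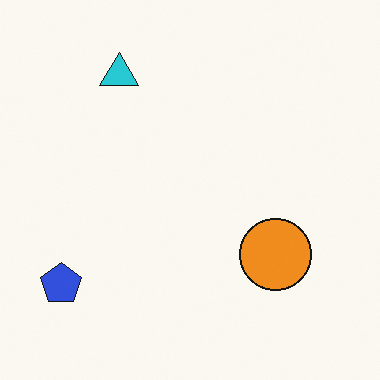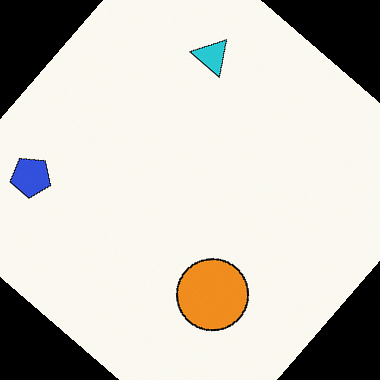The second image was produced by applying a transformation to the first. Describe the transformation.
The second image is the first rotated clockwise by a large amount — several tens of degrees.

Every shape is tilted by the same angle and the image corners show triangular fill wedges — a whole-image rotation by a non-right angle.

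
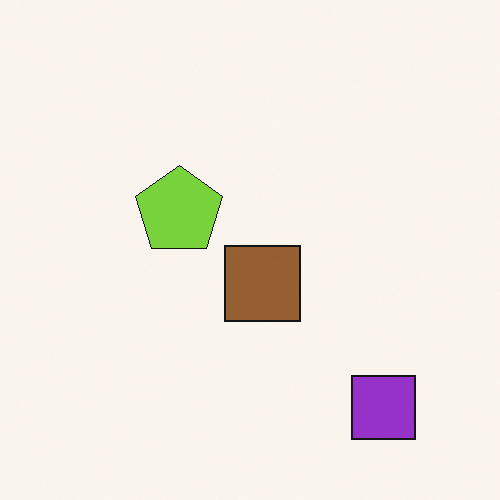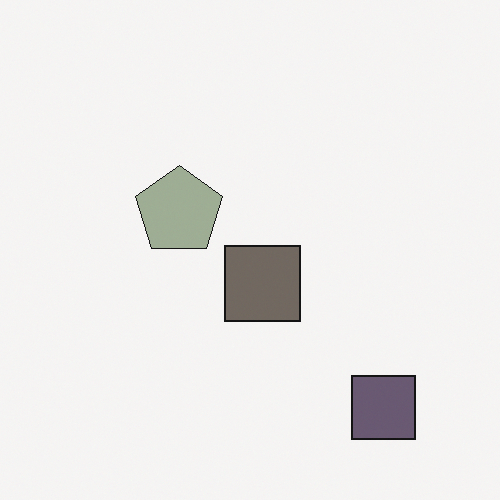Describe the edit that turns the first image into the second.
The transformation is: made much more muted (saturation change).

All colors are more muted and greyish — a global saturation change.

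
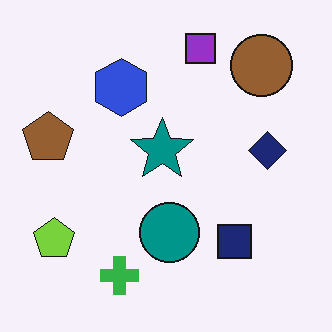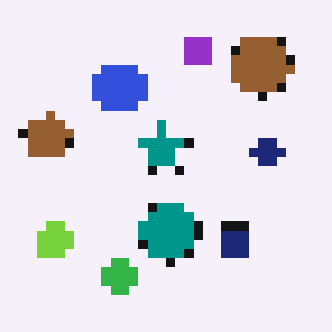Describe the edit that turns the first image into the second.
The transformation is: coarsely pixelated.

Shapes are reduced to large square blocks; fine edges and outlines are lost — a downscale-then-upscale (mosaic) effect.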